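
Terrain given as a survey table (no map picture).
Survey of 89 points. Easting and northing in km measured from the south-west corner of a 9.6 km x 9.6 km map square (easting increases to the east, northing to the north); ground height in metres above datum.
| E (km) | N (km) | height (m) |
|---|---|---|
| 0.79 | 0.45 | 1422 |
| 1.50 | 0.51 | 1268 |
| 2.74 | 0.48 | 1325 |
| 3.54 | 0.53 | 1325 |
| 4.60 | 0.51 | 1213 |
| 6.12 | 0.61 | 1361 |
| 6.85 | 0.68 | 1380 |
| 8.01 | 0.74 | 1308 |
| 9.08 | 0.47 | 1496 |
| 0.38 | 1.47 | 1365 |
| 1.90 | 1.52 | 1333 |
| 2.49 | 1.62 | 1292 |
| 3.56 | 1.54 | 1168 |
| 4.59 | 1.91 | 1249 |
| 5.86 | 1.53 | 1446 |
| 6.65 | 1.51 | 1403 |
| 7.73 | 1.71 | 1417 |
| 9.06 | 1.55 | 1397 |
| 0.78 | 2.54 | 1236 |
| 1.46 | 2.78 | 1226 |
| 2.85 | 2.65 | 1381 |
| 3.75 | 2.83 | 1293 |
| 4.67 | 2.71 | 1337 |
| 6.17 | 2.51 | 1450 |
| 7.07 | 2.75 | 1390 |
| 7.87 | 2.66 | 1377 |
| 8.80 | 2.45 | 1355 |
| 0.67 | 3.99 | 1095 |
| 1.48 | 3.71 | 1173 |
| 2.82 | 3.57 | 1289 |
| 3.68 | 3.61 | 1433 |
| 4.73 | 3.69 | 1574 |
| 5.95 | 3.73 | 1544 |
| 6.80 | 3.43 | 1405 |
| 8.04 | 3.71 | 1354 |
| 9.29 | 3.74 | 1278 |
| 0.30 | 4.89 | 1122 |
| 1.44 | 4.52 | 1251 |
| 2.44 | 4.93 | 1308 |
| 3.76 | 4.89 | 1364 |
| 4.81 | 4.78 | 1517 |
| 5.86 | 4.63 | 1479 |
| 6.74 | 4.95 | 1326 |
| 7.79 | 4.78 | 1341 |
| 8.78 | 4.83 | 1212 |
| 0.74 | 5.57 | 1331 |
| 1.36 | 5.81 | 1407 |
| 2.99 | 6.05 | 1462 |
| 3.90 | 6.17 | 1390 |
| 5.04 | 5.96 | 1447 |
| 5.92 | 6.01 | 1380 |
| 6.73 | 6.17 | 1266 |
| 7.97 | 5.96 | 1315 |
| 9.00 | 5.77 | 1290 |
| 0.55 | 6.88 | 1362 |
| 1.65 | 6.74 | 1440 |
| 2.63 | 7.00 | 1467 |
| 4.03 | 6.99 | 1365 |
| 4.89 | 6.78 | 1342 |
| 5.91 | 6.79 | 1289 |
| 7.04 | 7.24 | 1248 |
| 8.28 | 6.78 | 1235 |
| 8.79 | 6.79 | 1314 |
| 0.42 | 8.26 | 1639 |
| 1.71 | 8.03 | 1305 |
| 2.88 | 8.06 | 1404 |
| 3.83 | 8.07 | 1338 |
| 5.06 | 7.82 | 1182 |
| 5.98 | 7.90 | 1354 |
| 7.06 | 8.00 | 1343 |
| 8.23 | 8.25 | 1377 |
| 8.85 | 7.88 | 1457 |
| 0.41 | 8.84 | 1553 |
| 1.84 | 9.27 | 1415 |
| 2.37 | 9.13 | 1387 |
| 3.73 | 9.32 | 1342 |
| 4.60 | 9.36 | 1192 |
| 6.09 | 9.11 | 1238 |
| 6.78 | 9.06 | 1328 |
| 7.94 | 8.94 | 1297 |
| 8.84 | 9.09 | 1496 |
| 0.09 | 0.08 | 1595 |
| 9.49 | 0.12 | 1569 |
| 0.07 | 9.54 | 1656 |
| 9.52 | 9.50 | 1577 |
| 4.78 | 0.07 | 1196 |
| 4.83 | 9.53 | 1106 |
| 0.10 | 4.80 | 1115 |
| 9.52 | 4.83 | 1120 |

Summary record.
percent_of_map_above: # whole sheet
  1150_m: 96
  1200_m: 92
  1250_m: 85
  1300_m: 72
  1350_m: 48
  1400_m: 31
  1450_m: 16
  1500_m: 8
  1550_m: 4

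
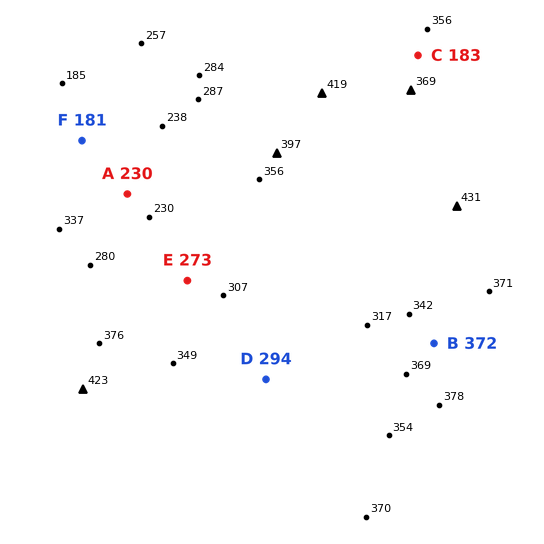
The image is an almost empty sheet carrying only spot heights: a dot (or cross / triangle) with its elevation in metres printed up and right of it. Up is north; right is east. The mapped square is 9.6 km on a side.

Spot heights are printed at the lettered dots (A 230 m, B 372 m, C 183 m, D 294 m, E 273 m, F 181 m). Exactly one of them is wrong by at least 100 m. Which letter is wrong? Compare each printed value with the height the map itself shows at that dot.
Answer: C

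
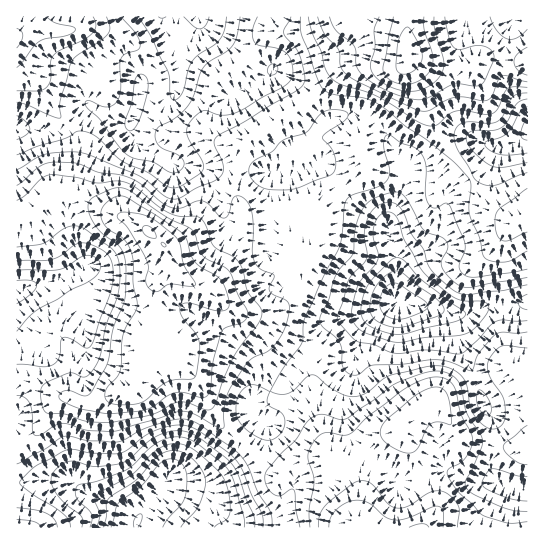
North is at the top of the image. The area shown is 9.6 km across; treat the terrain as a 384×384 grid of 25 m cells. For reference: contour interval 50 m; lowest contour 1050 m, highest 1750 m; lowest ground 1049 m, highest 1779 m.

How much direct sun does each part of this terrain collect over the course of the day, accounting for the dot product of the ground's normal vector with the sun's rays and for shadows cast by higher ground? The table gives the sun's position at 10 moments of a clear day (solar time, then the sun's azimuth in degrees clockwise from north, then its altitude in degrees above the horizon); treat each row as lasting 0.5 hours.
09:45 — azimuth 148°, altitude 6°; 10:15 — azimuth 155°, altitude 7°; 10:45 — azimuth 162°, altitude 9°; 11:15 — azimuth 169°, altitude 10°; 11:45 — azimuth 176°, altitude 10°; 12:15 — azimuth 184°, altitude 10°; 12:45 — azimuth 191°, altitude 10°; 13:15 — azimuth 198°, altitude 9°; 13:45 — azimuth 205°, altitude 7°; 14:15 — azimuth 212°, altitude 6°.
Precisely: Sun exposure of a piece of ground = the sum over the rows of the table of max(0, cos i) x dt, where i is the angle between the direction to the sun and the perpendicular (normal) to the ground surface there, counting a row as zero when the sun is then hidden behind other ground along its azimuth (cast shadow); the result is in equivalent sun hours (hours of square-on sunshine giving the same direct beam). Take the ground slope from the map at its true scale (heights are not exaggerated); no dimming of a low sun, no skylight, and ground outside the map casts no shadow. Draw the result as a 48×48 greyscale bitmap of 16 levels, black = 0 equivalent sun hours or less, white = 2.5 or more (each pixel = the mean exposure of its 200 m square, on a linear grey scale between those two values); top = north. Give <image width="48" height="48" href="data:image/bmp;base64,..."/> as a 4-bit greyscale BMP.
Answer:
<image width="48" height="48" href="data:image/bmp;base64,Qk32BAAAAAAAAHYAAAAoAAAAMAAAADAAAAABAAQAAAAAAIAEAAATCwAAEwsAABAAAAAAAAAAAAAAABEREQAiIiIAMzMzAERERABVVVUAZmZmAHd3dwCIiIgAmZmZAKqqqgC7u7sAzMzMAN3d3QDu7u4A////ABEiM1d2VDIiIzNEVFVVQ0RCEAAUVTIRAAAAABJGZUIRIiNXh2VUIRIRAAACRDIAAAAAARNpl1MiMzRomXVDIQABEAAAEQAAABESI2isunQ0REVnh2ZDMhARIhEQAQAAAVRERHm8y5ZURWeIZVZURDMjMzQyJEM0aJh3d4msy6l2Z5qoYzVmVVQzRWVUVnZompqqqqqrvMy6q8zJUiNFVEREZ3ZVd3dodmiZqqqqq97tzN21IREjMyNFZ3ZVZ3ZVRDaImru7rN7+7tpREREiERI1VmVWZUMhIzR5q8zMzv///aUiM0MyEAEjNEVmUhABI1V6zLvN7//u3IQ0VmQyEAABEjRWUhATQ3ZomGebzMu8y4ZUVVQyIREAASNEQyE1RHZDMhNFZ4m8uXd2VEMzMiEAAAEzMzRWVVQgABIiNFeZhleIdlQzMhEAAAAAASRmZTIAAREjREVnZVZ4dmVDMhERAAAAABRVVCIRIhIkRFVVVVZ3d2ZURDIhAAAAABI0MyM0MiI0VVVVVVZnd3ZlRDIQAAAAAAESETNFMiM0RERERFZnZmZUMiEAAAAAAAAAADNDISMzM0RDI0aIdmZTIRAAAAAAAAAAACIiIjIiI0RDNXmHdlVlQyEAAAAAAAAAABEiNEMiJFVVeahTM0RndlMQAAAAEjIhABESNEMiRndomXQhESNWZlRBAAABWZhmZVMzMzMzVmZ4dDIjNERWZlVUEBJq3N3LvLqGUyM0REVlMQEzM1VWd3eHZFnLqZvN3czKhkRWVFZkEAASIjRVeIiYiJmHVWeaqqqpmIiYZndkIAATM0REV3dlV4dTIjV4h3h3eazLiHUzMhEkRERDRWUzNYh2VVVniGZmeJvLl2IAIyI0REMzRFVURXiIdmZWeGZmZ4mIYhAAAiI0RDREREZmZ3d3ZmZUVkVmZmUzIAAAASM0REREREaJqod3ZVVDMxJFVUIQAAAAACMzMzMzNEaLy4ZmVUMiIwEjMyAAAAAAACIiIhEiNFaLunVVZUMRIgEREQAAAAAAABEiIRIiI1Z4h2VFZlMRAAAAAAAAAAAAASNERVZUM1ZlRVVFZkIQAAAAAAAAAAAAFERWd3ZmVVVTNFVmZSAAAAAAAAAAAAASRURWd1RVZlVERWeHYxEQABAAAAAAAAEjRDM0Z3ZVVENEVomXVEZ2ITMyIhAAAAESIhERNXh1QyI0aJqXaL3clWZlMREQAAEAERAAAkZ3ZUM0eaqYiby6mJh1MiMzEREQEiEAAAJGeIh5vcupmaqYm6mGREVmQhMhEkMhAAATebzf/+y6qql3rod2VVVUVDMyIkVUIAATaazv/+y6mahoz2VFVVREVlQzIjVlQhJGeImpiJmYd3d4rHVVVlVEaGQzIRE1VVVmZVVUNGdlQzVnZYdniYZWd1MzIAAkaJl3ZVVDNEQzIREzIXeJq7mHZCIzIREkaJh3eJdkQzIiMhEREDVlVohlMiIzIiM0RVVWeIdUMyMzMzIiIiMyACMyESMzIzRDMyJGZlRDM0REMzMzNA=="/>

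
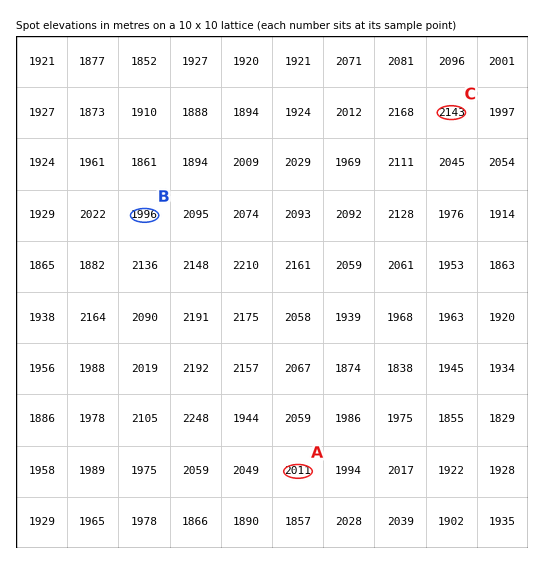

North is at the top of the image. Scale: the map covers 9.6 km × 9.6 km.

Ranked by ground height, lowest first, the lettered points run B A C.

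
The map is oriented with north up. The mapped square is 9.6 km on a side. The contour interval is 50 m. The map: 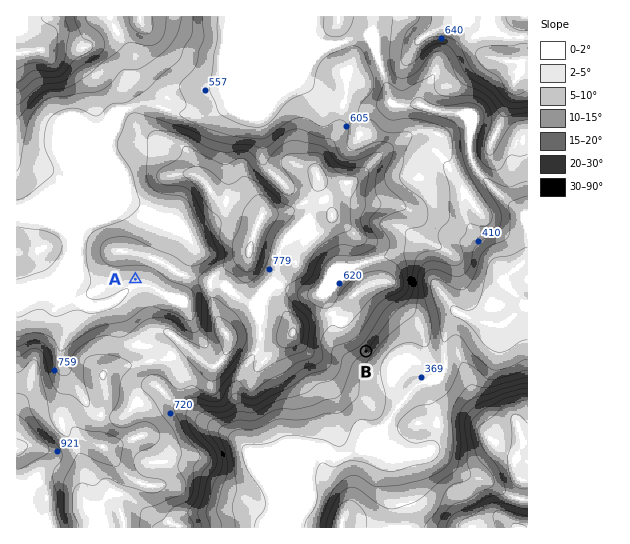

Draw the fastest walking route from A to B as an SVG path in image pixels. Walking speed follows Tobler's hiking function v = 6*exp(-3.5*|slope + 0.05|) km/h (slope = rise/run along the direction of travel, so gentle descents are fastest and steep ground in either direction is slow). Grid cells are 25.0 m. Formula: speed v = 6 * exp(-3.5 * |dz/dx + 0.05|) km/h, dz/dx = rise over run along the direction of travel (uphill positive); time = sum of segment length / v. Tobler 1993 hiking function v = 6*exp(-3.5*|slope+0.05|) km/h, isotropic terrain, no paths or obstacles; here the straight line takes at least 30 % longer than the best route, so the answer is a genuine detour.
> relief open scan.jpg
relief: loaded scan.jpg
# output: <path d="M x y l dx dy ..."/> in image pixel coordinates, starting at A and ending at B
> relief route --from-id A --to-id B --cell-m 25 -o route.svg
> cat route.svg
<path d="M135 279l56 0 16 8 4 0 16 8 24 0 6-2 25 0 5 2 8 8 22 11 5 5 4 8 16 16 16 8 8 0"/>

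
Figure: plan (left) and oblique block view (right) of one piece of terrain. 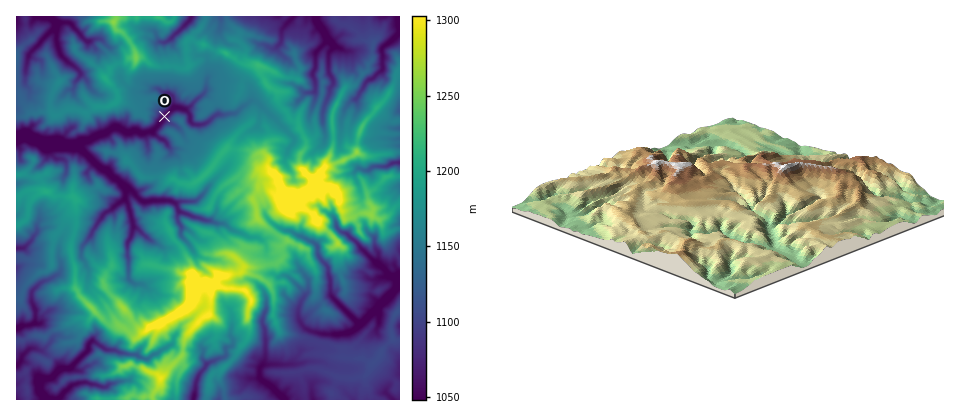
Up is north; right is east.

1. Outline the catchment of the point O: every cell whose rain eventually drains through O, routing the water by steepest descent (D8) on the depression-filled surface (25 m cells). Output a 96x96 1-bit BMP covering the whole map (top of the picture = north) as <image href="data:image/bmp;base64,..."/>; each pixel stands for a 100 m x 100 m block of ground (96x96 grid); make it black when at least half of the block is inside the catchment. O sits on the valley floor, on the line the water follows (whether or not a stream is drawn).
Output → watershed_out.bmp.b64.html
<image width="96" height="96" href="data:image/bmp;base64,Qk2+BAAAAAAAAD4AAAAoAAAAYAAAAGAAAAABAAEAAAAAAIAEAAATCwAAEwsAAAIAAAAAAAAA////AAAAAAAAAAAAAAAAAAAAAAAAAAAAAAAAAAAAAAAAAAAAAAAAAAAAAAAAAAAAAAAAAAAAAAAAAAAAAAAAAAAAAAAAAAAAAAAAAAAAAAAAAAAAAAAAAAAAAAAAAAAAAAAAAAAAAAAAAAAAAAAAAAAAAAAAAAAAAAAAAAAAAAAAAAAAAAAAAAAAAAAAAAAAAAAAAAAAAAAAAAAAAAAAAAAAAAAAAAAAAAAAAAAAAAAAAAAAAAAAAAAAAAAAAAAAAAAAAAAAAAAAAAAAAAAAAAAAAAAAAAAAAAAAAAAAAAAAAAAAAAAAAAAAAAAAAAAAAAAAAAAAAAAAAAAAAAAAAAAAAAAAAAAAAAAAAAAAAAAAAAAAAAAAAAAAAAAAAAAAAAAAAAAAAAAAAAAAAAAAAAAAAAAAAAAAAAAAAAAAAAAAAAAAAAAAAAAAAAAAAAAAAAAAAAAAAAAAAAAAAAAAAAAAAAAAAAAAAAAAAAAAAAAAAAAAAAAAAAAAAAAAAAAAAAAAAAAAAAAAAAAAAAAAAAAAAAAAAAAAAAAAAAAAAAAAAAAAAAAAAAAAAAAAAAAAAAAAAAAAAAAAAAAAAAAAAAAAAAAAAAAAAAAAAAAAAAAAAAAAAAAAAAAAAAAAAAAAAAAAAAAAAAAAAAAAAAAAAAAAAAAAAAAAAAAAAAAAAAAAAAAAAAAAAAAAAAAAAAAAAAAAAAAAAAAAAAAAAAAAAAAAAAAAAAAAAAAAAAAAAAAAAAAAAAAAAAAAAAAAAAAAAAAAAAAAAAAAAAAAAAAAAAAAAAAAAAAAAAAAAAAAAAAAAAAAAAAAAAAAAAAAAAAAAAAAAAYAAAAAAAAAAAAAAB/AAAAAAAAAAAAAAD/gAAAAAAAAAAAAAD/gAAAAAAAAAAAAAD/AAAAAAAAAAAAAAH+AAAAAAAAAAAAAAf8AAAAAAAAAAAAAAf4AAAAAAAAAAAAAAf4AAAAAAAAAAAAAAf4AAAAAAAAAAAAAG/4AAAAAAAAAAAAw//8AAAAAAAAAAAB///8AAAAAAAAAAAf///+AAAAAAAAAAA////8AAAAAAAAAAA////8AAAAAAAAAAB////4AAAAAAAAAAD////4AAAAAAAAAAH////wAAAAAAAAAA/////AAAAAAAAAAB/////AAAAAAAAAAD////+AAAAAAAAAGH////8AAAAAAAAAf/////8AAAAAAAAA//////4AAAAAAAAB//////4AAAAAAAAB//////4AAAAAAAAD//////gAAAAAAAAH//////AAAAAAAAAP//////AAAAAAAAAH/////+AAAAAAAAAH/////+AAAAAAAAAD/4h//+AAAAAAAAAAfgB//AAAAAAAAAAAHAB/+AAAAAAAAAAAAAD/4AAAAAAAAAAAAAB/AAAAAAAAAAAAAAB8AAAAAAAAAAAAAABgAAAAAAAAAAAAAAAAAAAAAAAAAAAAAAAAAAAAAAAAAAAAAAAAAAAAAAAAAAAAAAAAAAAAAAAAAAAAAAAAAAAAAAAAAAAAAAAAAAAAAAAA="/>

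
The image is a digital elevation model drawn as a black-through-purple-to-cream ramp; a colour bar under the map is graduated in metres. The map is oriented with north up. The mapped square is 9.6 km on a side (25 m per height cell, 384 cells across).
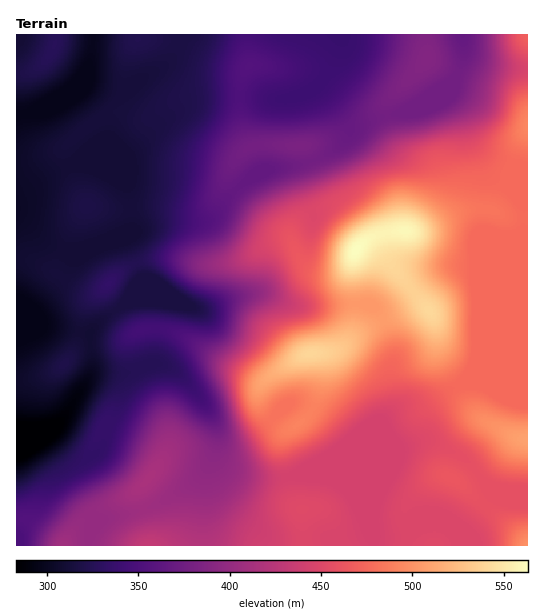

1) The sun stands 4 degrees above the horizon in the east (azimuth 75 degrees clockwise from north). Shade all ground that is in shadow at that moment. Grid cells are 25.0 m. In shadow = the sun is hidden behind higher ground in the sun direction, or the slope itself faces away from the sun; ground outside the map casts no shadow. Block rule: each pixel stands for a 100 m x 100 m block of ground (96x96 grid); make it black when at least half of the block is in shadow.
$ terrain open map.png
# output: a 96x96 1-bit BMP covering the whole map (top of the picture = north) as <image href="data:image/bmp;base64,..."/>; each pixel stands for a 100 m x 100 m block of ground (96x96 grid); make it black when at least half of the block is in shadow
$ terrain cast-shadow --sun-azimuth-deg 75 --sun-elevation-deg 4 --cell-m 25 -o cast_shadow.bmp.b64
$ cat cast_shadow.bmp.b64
<image width="96" height="96" href="data:image/bmp;base64,Qk2+BAAAAAAAAD4AAAAoAAAAYAAAAGAAAAABAAEAAAAAAIAEAAATCwAAEwsAAAIAAAAAAAAA////AAAAAAB+AAAAAAAAAAAAADw+AAAAAAAAAAAAABgeAAAAAAAAAAAAAAAAAAAAAAAAAAAAAAAAAAAAAAAAAAAAAAAAAAAAAAAAAAAAAAAAAAAAAAAAAAAAAAAAAAAAAAAAAAAAAAAAAAAAAAAAAAAAAAAAAAAAAAAAAAAAAAAAAAAAAAAAAAAAAAAAAAAAAAAAAAAAAAAAAAAAAAAAAAAAAAAAAAAAABwAAAAAAAAAAPwAAP4AAAAAAAAAAP4AA/8AAAAAAAAAAP4AD/8AAAAAAIAAAP8AD/8AAAAAAcAAAH8AH/8AAAAAAcAAAD8AH/8AAAAAAAAA8D8AP/4AAAAAAAAA+B8A//wAAAAAAAAA/A+B//wAAAAAAAAAfAeD//gAAAAAAAAAPAOH//gAAAAAAAAAHgAf//gAAAAAAAAADgA///AAAAAAAAAABgB///AAAAAAAAAAAgA///AAAAAAAAAAAAA///AAAAAAAAAAAAA///gAAAAAAAAAAAAf//gAAAAAAAAAAAAf//gAAAAAAAAAAAAP//gAAAAAAAAAAAAH//wAAAAAAAAAAAAH///AAAAAAAAAAAADx//gAAAwAAAAAAAAD//gAABwAAAAAAAAH//AAAB4AAAAAAAAH/gAAAB4AAAAAAAAP/gAAABwAAAAAAAAP/gAAAAwAAAAAAAAP/AAAAAAAAAAAAAB//AB4AAAAAAAAAAH/+AP8AAAAAAAAAAH////8AAAAAAAAAAH////8AAAAAAAAAAf////8AAAAAAAAAB/////+AAAAAAAAAD/8///+AAAAAAAAAH/4H///AAAAAAAAAD/wA///AAAAAAAAAB/gAP//AAAAAAAAAA/AAD//AAAAAAAAAAAAAA//AAAAAAAAAAAAMAP/AAAAAAAAAAAB+AH/gAAAAAAAAAAD/AD/gAAAAAAAAAAD/gB/gAAAAAAAAAAD/gAfgAAAAAAAAAAB/gAHgAAAAAAAAAAA/gAAAAAAAAAAAAAAPgAAAAAAAAAAAAAADAAAAAAAAAAAAAAAAAAAAAAAAAAAAAAAAAAAAAAAAAAAAAAAAAAAAAAAAAAAAAAAAAAAAAAAAAAAAAAAAAAAAAAAAAAAAAAAAAAAAAAAAAAAAAAAAAAAAAAAAAAAAAAAAAAAAAAAAAAAAAAAAAAAAAAAAAAAAAAAAAAAAAAAAAAAAAAAAAAAAAAAAAAAAAAAAAAAAAAAAAAAAAAAAAAAAAAAAAAAAAAAAAAAAAAAAAAAAAAAAAAAAAAAGAAAAAAAAAAAAAAAfgAAAAAAAAAAAAAB/wAAAAAAAAAAAAAB/wAAAAAAAAAAAAAD/wAAAAAAAAAAAAAD/wAAAAAAAAAAAAAB/gAAAAAAAAAAAAAA/gAAAAAAAAAAAAAAfAAAAAAAAAAAAAAAfAAAAAAAAAAAAAAA/AAAAAAAAAAAAAAD/gAAAAAAAAAAAAAH/gAAAAAAAAAAAAAP/wAAAAAAAAAAAAAP/wAAAAAAAAAAAAAH/wAAAAAAAAAAAAAD/wAAAAAAAAAAAAAA/w="/>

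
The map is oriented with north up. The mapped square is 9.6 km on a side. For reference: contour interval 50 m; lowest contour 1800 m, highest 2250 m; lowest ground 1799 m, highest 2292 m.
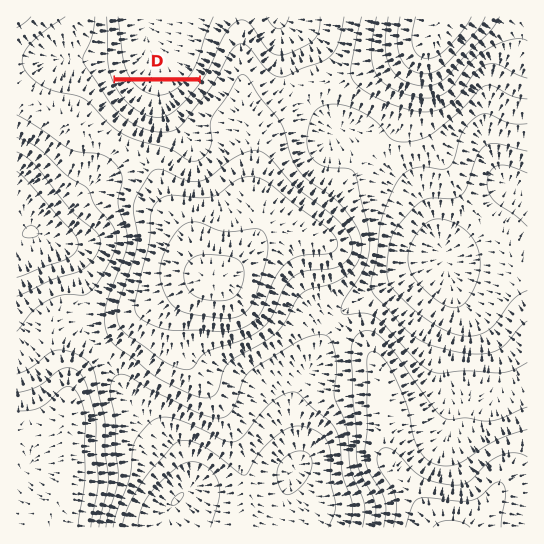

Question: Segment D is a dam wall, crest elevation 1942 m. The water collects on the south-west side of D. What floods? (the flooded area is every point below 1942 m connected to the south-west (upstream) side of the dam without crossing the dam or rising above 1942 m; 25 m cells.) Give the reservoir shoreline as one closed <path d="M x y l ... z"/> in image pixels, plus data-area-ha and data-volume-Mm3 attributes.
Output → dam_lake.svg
<path d="M198 81l-81 0-1 2 5 10 14 14 12 6 15 2 15-8 14-14 6-8 1-4z" data-area-ha="65" data-volume-Mm3="18.56"/>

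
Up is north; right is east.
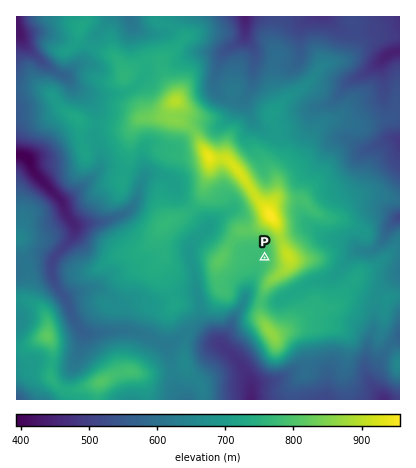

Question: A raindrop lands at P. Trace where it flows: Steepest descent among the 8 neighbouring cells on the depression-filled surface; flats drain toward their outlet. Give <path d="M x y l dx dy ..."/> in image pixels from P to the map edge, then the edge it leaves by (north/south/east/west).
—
<path d="M264 258l-4 0-2 2 0 6-6 14-8 18 0 4-10 16-4 10-8 10 0 8 18 18 10 14 0 4 0 18"/>
exit: south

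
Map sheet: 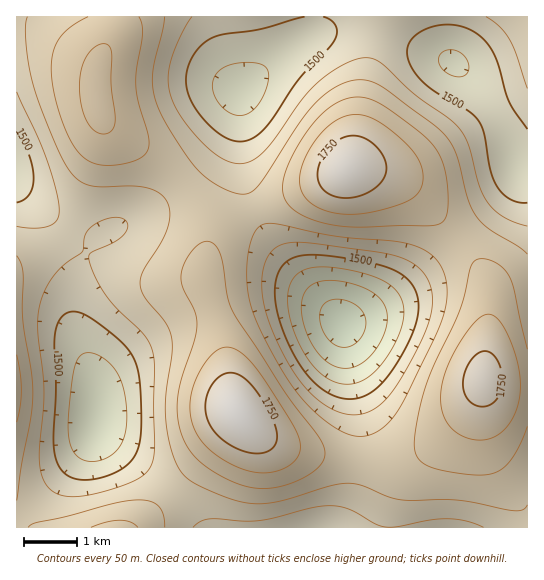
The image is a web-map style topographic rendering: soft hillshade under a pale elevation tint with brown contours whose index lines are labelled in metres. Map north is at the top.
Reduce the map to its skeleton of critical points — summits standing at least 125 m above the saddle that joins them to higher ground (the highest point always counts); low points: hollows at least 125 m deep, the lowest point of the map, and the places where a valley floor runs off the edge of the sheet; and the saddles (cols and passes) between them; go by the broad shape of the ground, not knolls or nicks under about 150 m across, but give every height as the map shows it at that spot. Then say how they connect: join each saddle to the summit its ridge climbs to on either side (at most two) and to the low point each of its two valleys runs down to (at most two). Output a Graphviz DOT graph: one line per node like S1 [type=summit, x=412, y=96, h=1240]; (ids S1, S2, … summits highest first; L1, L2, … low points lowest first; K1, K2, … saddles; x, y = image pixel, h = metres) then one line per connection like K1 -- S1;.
graph terrain {
  S1 [type=summit, x=238, y=413, h=1796];
  S2 [type=summit, x=347, y=169, h=1785];
  S3 [type=summit, x=483, y=379, h=1769];
  L1 [type=low, x=342, y=323, h=1327];
  L2 [type=low, x=97, y=418, h=1403];
  L3 [type=low, x=239, y=90, h=1432];
  K1 [type=saddle, x=458, y=239, h=1638];
  K2 [type=saddle, x=361, y=461, h=1620];
  K3 [type=saddle, x=183, y=186, h=1616];
  K4 [type=saddle, x=254, y=210, h=1609];
  K1 -- S2;
  K1 -- S3;
  K1 -- L1;
  K1 -- L3;
  K2 -- S1;
  K2 -- S3;
  K2 -- L1;
  K2 -- L2;
  K3 -- S1;
  K3 -- L2;
  K3 -- L3;
  K4 -- S1;
  K4 -- S2;
  K4 -- L1;
  K4 -- L3;
}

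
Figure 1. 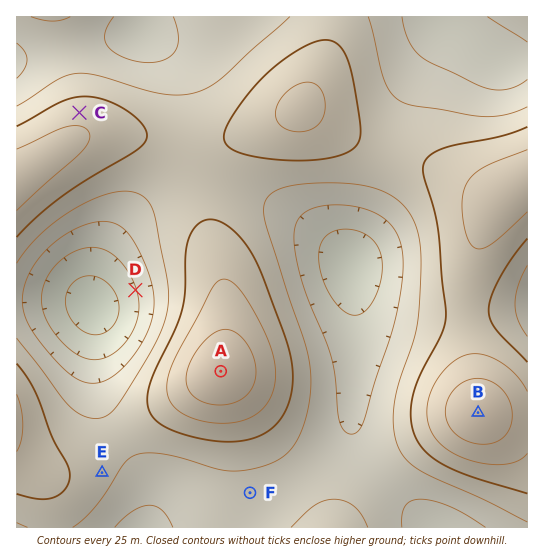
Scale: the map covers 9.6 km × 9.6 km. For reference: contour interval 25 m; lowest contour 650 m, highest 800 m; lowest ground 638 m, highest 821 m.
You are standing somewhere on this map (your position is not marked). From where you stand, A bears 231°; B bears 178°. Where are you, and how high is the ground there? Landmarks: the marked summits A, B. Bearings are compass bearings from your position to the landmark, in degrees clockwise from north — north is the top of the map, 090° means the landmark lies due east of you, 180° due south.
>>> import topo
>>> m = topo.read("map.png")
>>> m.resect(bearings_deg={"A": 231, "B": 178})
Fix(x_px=470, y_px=170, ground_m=770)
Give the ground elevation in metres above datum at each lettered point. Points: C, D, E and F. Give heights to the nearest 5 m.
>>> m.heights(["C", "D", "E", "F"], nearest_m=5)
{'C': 765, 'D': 675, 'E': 735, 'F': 715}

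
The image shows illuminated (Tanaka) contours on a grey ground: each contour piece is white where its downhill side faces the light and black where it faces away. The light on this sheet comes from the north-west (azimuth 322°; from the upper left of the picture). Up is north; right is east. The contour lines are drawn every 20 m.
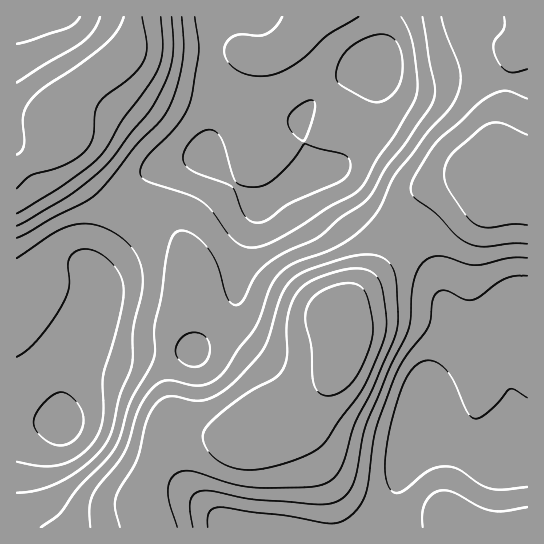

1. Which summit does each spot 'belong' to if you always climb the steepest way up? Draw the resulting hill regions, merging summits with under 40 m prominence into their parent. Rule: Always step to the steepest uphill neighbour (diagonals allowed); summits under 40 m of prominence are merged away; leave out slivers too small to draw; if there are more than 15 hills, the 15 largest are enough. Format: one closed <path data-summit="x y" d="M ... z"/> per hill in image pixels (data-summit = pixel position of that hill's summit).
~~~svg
<path data-summit="345 346" d="M382 16l-169 0-4 21 0 33 7 31 0 17-11 35-7 4-44 12-22 17-7 9-9 23-21 40-2 11 5 14-5-9-7-5-23 0-47 8 1 251 511-1 0-185-13 9-8 14 0 12 6 26 2 24 4 16 4 4-25 9-17 0-16-5-27-16-7-8-4-9-2-23 4-16 19-33 3-16-3-16-15-47-12-21-8-9-22-8-18-10-16-18-13-22-6-6-9-2 11-6 23-30 8-14 5-32-1-22 5-12 3-14z"/><path data-summit="486 162" d="M527 16l-144 0-2 34-6 17 1 22-5 32-8 14-23 30-11 6 9 2 6 6 13 22 16 18 18 10 22 8 8 9 8 13 10 22 12 50-6 22-12 18-6 16 0 31 4 9 12 12 22 12 16 5 17 0 25-9-4-4-4-16-2-24-6-26 0-12 8-14 13-10z"/><path data-summit="59 117" d="M211 16l-195 1 1 259 20-1 26-6 23 0 7 4 4 7 0-3-4-8 2-11 21-40 9-23 7-9 22-17 44-12 7-4 11-35 0-17-7-31z"/>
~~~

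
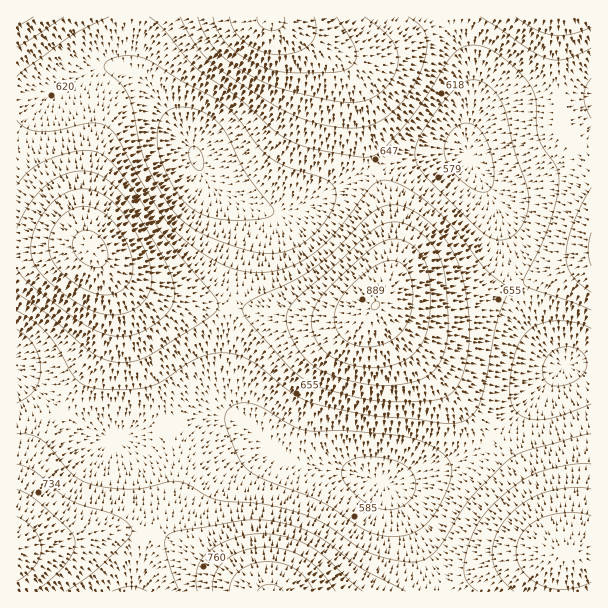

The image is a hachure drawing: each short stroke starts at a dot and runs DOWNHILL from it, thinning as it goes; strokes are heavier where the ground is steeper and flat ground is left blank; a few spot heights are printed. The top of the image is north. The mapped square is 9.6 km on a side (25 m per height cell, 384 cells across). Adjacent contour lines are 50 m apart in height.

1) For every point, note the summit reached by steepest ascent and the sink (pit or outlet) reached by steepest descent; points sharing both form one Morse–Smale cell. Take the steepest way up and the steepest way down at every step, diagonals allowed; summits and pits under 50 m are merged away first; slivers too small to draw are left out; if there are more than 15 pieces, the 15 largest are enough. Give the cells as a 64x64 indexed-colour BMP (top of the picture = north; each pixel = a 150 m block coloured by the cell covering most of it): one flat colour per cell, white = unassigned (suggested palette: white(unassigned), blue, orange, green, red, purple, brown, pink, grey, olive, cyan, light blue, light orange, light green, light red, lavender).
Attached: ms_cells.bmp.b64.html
<image width="64" height="64" href="data:image/bmp;base64,Qk12CAAAAAAAAHYAAAAoAAAAQAAAAEAAAAABAAQAAAAAAAAIAAATCwAAEwsAABAAAAAAAAAA////ALR3HwAOf/8ALKAsACgn1gC9Z5QAS1aMAMJ34wB/f38AIr28AM++FwDox64AeLv/AIrfmACWmP8A1bDFAAAAAAAAAAAAAAAAAAAiIiIiIiIiIiIiKIiIiIiIiIAAAAAAAAAAAAAAAAAAIiIiIiIiIiIiIiIoiIiIiIiIgAAAAAAAAAAAAAAAACIiIiIiIiIiIiIiIoiIiIiIiIiAAAAAAAAAAAAAAAACIiIiIiIiIiIiIiIiiIiIiIiIiIAAAAAAAAAAAAAAAiIiIiIiIiIiIiIiIiiIiIiIiIiI3dC7u7AAAAAAAAAiIiIiIiIiIiIiIiIiKIiIiIiIiIjd3bu7u7uwAAACIiIiIiIiIiIiIiIiIiKIiIiIiIiIjd3du7u7u7u7u7IiIiIiIiIiIiIiIiIiIoiIiIiIiIiN3d27u7u7u7u7siIiIiIiIiIiIiIiIiIoiIiIiIiIiN3d3bu7u7u7u7uyIiIiIiIiIiIiIiIiIiiIiIiIiIiI3d3du7u7u7u7u7IiIiIiIiIiIiIiIiIiiIiIiIiIiI3d3d27u7u7u7u7siIiIiIiIiIiIiIiIiKIiIiIiIiIjd3d3Qu7u7u7u7siIiIiIiIiIiIiIiIiRESIiIiIiIjd3d3dC7u7u7u7uyIiIiIiIiIiIiIiRERERESIiIiIiN3d3d0Lu7u7u7uyIiIiIiIiIiIkRERERERERERIiIiN3d3d3QC7u7u7u7IiIiIiIiIiJERERERERERERERIiN3d3d3dALu7u7u7IiIiIiIiIiJERERERERERERERESN3d3d3d0AC7u7tmZiIiIiIiIiJERERERERERERERERK3d3d3d3QAAu7ZmZmZmIiIiIiJERERERERERERERERKqt3d3d3dAAALZmZmZmZmZmZmZERERERERERERERERKqqrd3d3d0AAMZmZmZmZmZmZmZEREREREREREREREREqqqq3d3d3QAMzGZmZmZmZmZmZkREREREREREREREREqqqqqt3d3dAMzMxmZmZmZmZmZmREREREREREREREREqqqqqqrd3d0MzMzGZmZmZmZmZmREREREREREREREREqqqqqqqq3d3czMzMxmZmZmZmZmZEREREREREREREREqqqqqqqqqt3dzMzMzMZmZmZmZmZkREREREREREREREqqqqqqqqqqoADMzMzMxmZmZmZmZmREREREREREREREqqqqqqqqqqoAAMzMzMzMZmZmZmZmZEREREREREREREqqqqqqqqqqoAAAzMzMzMxmZmZmZmZkREREREREREREqqqqqqqqqqoAAADMzMzMzGZmZmZmZmZERERERERERESqqqqqqqqqqgAAAMzMzMzMZmZmZmZmZkRERER3d3RESqqqqqqqqqqgAAAAzMzMzMxmZmZmZmZmR3d3d3d3d3eqqqqqqqqqqgAAAADMzMzMzGZmZmERERF3d3d3d3d3d3mZmZmZqqqqAAAAAMzMzMzMZmYREREREXd3d3d3d3d3eZmZmZmZmaoAAAAAzMzMzMxmERERERERd3d3d3d3d3d5mZmZmZmZnuAAAADMzMzMzGEREREREREXd3d3d3d3d3eZmZmZmZme7u4AAMzMzMzGERERERERERd3d3d3d3d3d5mZmZmZmZ7u7u7gzMzMzMERERERERERF3d3d3d3d3d3mZmZmZmZnu7u7u4REREREREREREREREXd3d3d3d3d3eZmZmZmZnu7u7u7hERERERERERERERERF3d3d3d3d3d5mZmZmZme7u7u7uEREREREREREREREREXd3d3d3d3d3mZmZmZmZ7u7u7u4RERERERERERERERERd3d3d3d3d3mZmZmZmZnu7u7u7hERERERERERERERERdzMzd3d3d3eZmZmZmZnu7u7u7uEREREREREREREREREzMzMzd3d3d5mZmZmZme7u7u7u4RERERERERERERERMzMzMzMzd3d3mZmZmZme7u7u7u7hERERERERERERERMzMzMzMzM3d3mZmZmZmZ7u7u7u7uERERERERERERERMzMzMzMzMzMzeZmZmZmZVVVV7u7u4RERERERERERERMzMzMzMzMzMzM1WZmZmZlVVVVV7u7hEREREREREREREzMzMzMzMzMzMzVVVVmZlVVVVVVV7gERERERERERERETMzMzMzMzMzMzVVVVVVVVVVVVVVVQARERERERERERETMzMzMzMzMzMzNVVVVVVVVVVVVVVVABERERERERERETMzMzMzMzMzMzM1VVVVVVX1VVVVVVAAERERERERERERMzMzMzMzMzMzMzVVVVVVVf9VVVVVUAARERERERERERMzMzMzMzMzMzMzVVVVVVVV//9VVVUAABERERERERERMzMzMzMzMzMzMzNVVVVVVVVf////9QAAAAARERERERMzMzMzMzMzMzMzM1VVVVVVVV//////AAAAAAARERERMzMzMzMzMzMzMzMzVVVVVVVVX/////8AAAAAAAARERMzMzMzMzMzMzMzMzVVVVVVVVVf/////wAAAAAAAAAAAzMzMzMzMzMzMzMzNVVVVVVVVf//////AAAAAAAAAAADMzMzMzMzMzMzMzNVVVVVVVVV//////8AAAAAAAAAAAMzMzMzMzMzMzMzVVVVVVVVVVX//////wAAAAAAAAAAAzMzMzMzMzMzMzVVVVVVVVVVX///////AAAAAAAAAAADMzMzMzMzMzM1VVVVVVVVVVX///////8AAAAAAAAAAAMzMzMzMzMzNVVVVVVVVVVVVf///////wAA"/>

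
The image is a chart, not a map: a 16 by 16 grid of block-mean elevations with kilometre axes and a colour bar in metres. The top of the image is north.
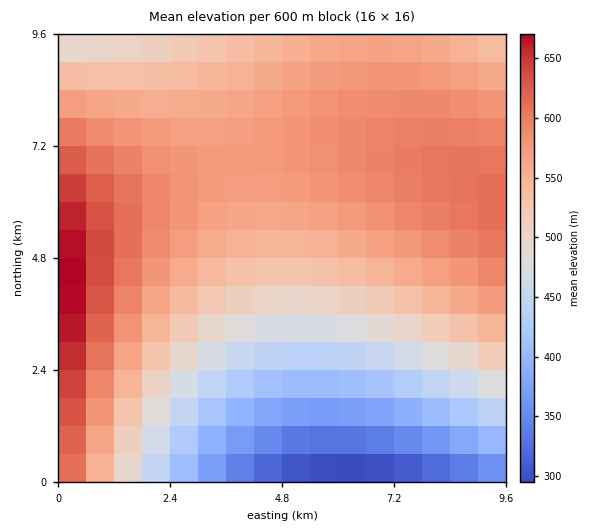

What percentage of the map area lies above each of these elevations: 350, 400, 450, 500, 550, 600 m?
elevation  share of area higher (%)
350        95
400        88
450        81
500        72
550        55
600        14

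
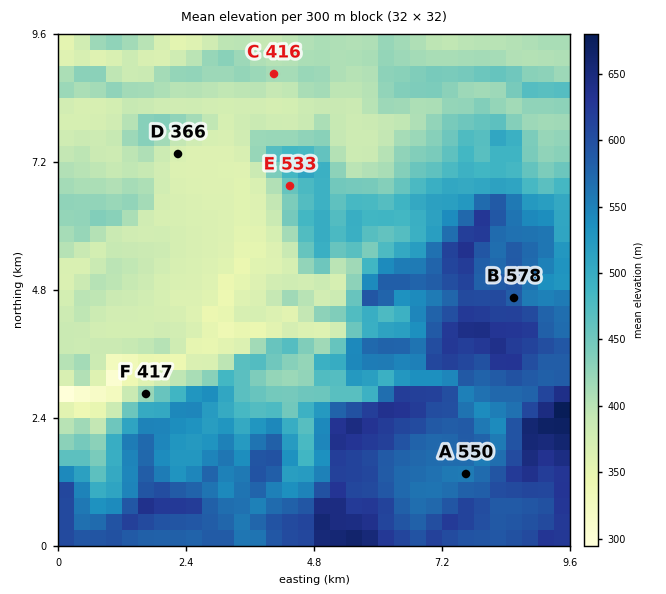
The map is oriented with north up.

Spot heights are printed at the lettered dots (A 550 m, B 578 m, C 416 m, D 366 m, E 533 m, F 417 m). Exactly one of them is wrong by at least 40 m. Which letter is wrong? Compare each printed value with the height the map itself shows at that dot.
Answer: E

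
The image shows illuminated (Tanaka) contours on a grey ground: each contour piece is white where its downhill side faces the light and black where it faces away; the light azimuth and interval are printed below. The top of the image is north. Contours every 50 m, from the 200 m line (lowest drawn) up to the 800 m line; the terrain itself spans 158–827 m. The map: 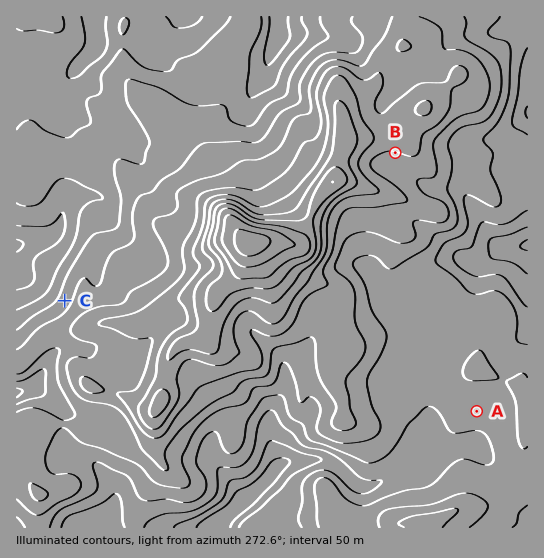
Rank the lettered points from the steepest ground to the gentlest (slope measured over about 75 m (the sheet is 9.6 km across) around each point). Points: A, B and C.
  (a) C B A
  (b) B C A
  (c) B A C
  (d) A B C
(a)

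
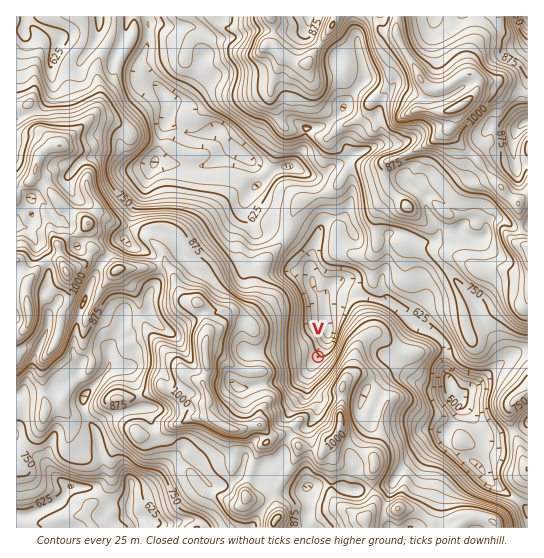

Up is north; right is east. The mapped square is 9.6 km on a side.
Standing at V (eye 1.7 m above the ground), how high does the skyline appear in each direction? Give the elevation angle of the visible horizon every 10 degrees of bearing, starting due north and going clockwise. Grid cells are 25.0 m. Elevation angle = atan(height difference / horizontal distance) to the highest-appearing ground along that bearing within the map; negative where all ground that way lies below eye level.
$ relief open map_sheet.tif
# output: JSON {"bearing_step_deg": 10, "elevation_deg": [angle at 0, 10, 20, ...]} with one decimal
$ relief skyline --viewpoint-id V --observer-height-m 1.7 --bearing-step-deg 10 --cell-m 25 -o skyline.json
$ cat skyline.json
{"bearing_step_deg": 10, "elevation_deg": [3.4, 3.3, 5.3, 5.4, 4.1, 6.6, 11.1, 14.9, 17.8, 20.2, 22.2, 23.8, 24.8, 25.1, 24.3, 22.3, 19.4, 16.9, 14.6, 12.7, 12.4, 12.1, 14.4, 15.5, 14.1, 16.5, 16.2, 14.3, 13.8, 14.0, 13.2, 11.0, 9.0, 6.6, 2.5, 3.3]}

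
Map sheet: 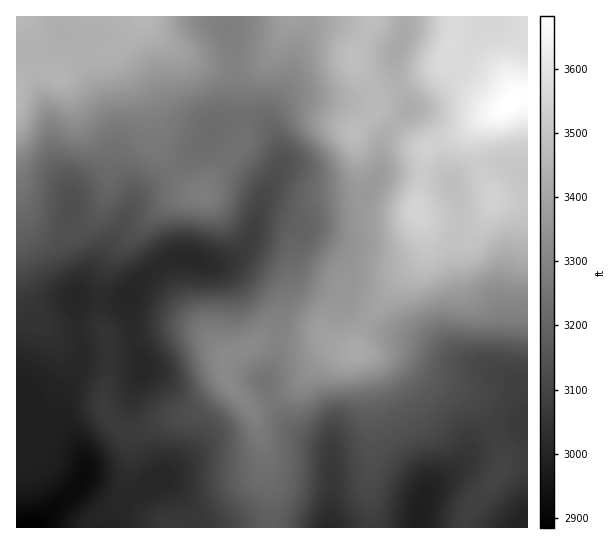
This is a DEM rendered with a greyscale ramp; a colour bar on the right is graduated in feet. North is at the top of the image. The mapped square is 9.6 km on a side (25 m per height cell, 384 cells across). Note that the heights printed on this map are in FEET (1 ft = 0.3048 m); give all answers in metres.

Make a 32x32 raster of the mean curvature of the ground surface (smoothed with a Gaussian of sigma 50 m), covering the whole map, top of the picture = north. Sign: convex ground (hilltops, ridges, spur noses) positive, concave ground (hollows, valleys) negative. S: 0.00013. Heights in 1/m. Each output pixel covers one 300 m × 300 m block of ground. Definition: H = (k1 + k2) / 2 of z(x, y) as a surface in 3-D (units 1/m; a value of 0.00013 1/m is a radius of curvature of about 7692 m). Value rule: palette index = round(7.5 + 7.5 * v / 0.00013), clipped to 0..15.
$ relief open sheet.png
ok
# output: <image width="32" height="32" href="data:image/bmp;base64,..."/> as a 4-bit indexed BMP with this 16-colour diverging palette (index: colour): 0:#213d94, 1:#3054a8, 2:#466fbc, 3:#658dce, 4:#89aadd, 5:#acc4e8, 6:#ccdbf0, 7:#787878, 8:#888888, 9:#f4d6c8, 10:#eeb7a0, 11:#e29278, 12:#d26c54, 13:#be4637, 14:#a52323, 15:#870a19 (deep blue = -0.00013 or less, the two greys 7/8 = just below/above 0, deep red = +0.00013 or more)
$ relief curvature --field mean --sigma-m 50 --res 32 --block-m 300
<image width="32" height="32" href="data:image/bmp;base64,Qk12AgAAAAAAAHYAAAAoAAAAIAAAACAAAAABAAQAAAAAAAACAAATCwAAEwsAABAAAAAAAAAAlD0hAKhUMAC8b0YAzo1lAN2qiQDoxKwA8NvMAHh4eACIiIgAyNb0AKC37gB4kuIAVGzSADdGvgAjI6UAGQqHAEN96XnNp2V7yBBJyDOOpkSXI5uGeGV4ibtibMgyW9tyq4IYt0RXm8u8gXzJQje8tZq2BLhDRomqq3BbuVI0WsiIpwXJZDRoq6tgW6l2h0i3eJUq2oh1RL14UFqYmqdIlXiEjqiryBLcRnA5h4mGaHV3hL5lnJQ7+VqQFnZoh5h2d3SeY2Y2/6J+xnVVV4mYh2aGXIMwG/wwS7zsqWZ3ZmZnhzqTIF7bplia7/6nUzIkeZdMk0e/y9tWuq2YhiIzR5qmfYNr77ecV+lpZFQ2q715hHlUat/HbIXKWLl3atuZdkJnRFmodUqje2WaqleEVpZSSlJHYgE4tG2Fiq2Xc1molim0I0ECNrVepomcuddaqax1zUAARSTHKJZGm4jpSalpt13EFLkSyBOoSNuFmmipVIw17s37EakzuUv9lWyouUNtcH3v+yFqhrko/WNut8cyXJNpnMpSSHaoALsyjIW0NGl3mGealSISqxCbQ3dW0jiXaalletgAFf8k/4dyFPE7pVeZdWi4Jc//Q86quXLxK4RGd2VWdEndy6YSWN/58VyFaHdlRnVHZme5AEer68Xtd5l3iHeIZUaZlziodsuZ2Zu4Z7uXm4RZ24Nv11fYZ3eaqHrcdXykWuxwLehXhHdmd4mrp1RZtkirkgXaZlaYZ4dpyCJFRrlFWNcCumZo"/>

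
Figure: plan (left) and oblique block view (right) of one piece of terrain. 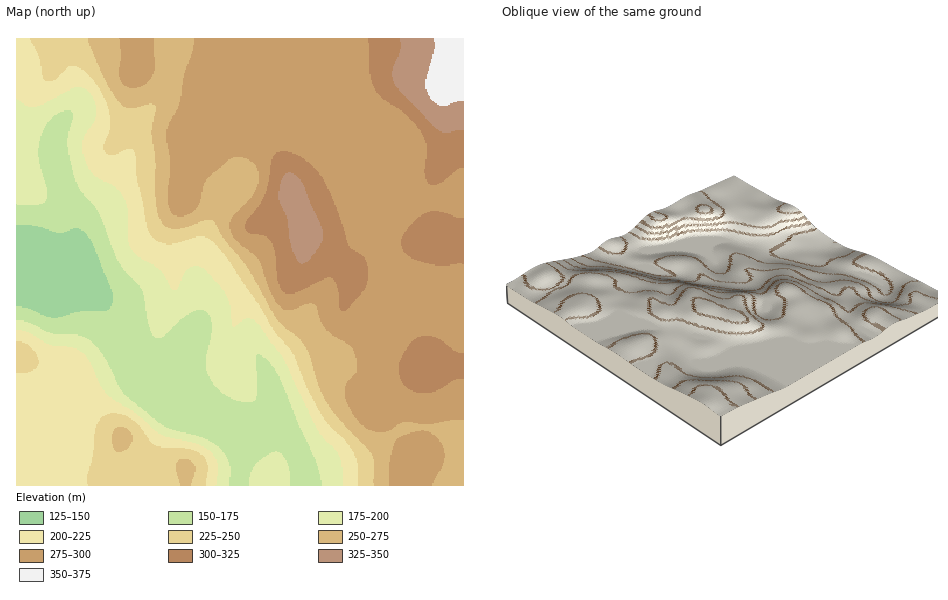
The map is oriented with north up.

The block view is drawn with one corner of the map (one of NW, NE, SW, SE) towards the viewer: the NE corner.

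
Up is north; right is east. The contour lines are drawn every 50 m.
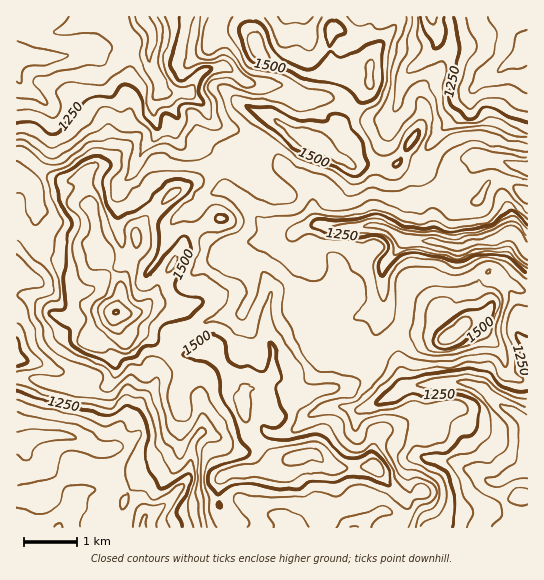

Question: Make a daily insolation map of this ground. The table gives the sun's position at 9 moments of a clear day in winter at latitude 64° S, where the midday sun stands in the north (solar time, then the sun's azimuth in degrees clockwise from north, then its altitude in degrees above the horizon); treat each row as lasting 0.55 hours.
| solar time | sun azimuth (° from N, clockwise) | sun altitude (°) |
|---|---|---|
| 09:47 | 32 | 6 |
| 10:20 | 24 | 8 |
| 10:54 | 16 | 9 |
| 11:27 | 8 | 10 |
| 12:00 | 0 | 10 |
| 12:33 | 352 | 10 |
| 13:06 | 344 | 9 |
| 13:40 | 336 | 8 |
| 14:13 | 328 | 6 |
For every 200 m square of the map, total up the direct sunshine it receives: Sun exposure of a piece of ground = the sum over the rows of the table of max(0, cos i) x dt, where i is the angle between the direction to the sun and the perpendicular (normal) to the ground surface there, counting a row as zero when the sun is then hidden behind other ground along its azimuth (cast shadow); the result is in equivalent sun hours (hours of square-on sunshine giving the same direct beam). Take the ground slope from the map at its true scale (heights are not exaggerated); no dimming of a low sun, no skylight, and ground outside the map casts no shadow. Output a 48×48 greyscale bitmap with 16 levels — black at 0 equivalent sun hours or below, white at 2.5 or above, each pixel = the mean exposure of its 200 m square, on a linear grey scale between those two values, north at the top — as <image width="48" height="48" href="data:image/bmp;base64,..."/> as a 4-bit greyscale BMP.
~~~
<image width="48" height="48" href="data:image/bmp;base64,Qk32BAAAAAAAAHYAAAAoAAAAMAAAADAAAAABAAQAAAAAAIAEAAATCwAAEwsAABAAAAAAAAAAAAAAABEREQAiIiIAMzMzAERERABVVVUAZmZmAHd3dwCIiIgAmZmZAKqqqgC7u7sAzMzMAN3d3QDu7u4A////ACIhNlQzMSUyMyE0MQABIxADVCEAIzIjMgABFWVEIAFkNCNSAAAAAAAAARABNEREMiMzI1VVMAAXVEIAAAAAAAAAADEBRXd2MlZUITRVQREBcxAAAAAAAAAAA5ZmZmiZh2ZUMhEjMiIAJUEAAAAAAAAAGL78d3UjelZUMiMzMzIgFr2oZCEAATMier3clSABFFMzMhERIiEQFJzLh2UxOc3e2FUQAAAhIzMhAAAAASERFoZCSc7su7zcchAAAAESMwAAAAAAABEBFVMiaIv+2omGMjERIREjQgAAAAAAAAERABEiQgJ8t1Z6hkNDISMyEgAAAAAAAAESIRIiMkQiaHSO+3VlISMgAAAAAAAAAAETQSElM2UQAAATeqdnZEMAAAAAAAAAAAJEMiNmRVNEIREAAlYxEQAAAAEkQxAAAAJUI0RWd0V4mYYxAAAAAAAAAaqmIQAAABEkMiSJhkVXq6l0EAAAAAAAOXQgAAAAAAARESV2ZVaId2ZlQQAAAAABViAAAAAAAAA1UzVmZVeWVVVVQgAAAAACVCIhIzIAEBNWiHd5dXhlVVVVVDIzEAAWchMyJYIAEiMySKmJZ4dVVVVVZmVrwwAlQRIRMzIQAAEBEld2ZmZlREVWdVVWvYMSIzRpY0aZmUIzMQElZUVURERFdUVUW9tiESa7Q3vanKZ3ZVQjZTRVRERFZUWJh5q3EHZkRTR4aKZFd4l1V2ZVVVVWZVaLuojINzISVBA6hGYTaZmXSKdlVUVWZmd4q6YzjCACUyEWcidBJodTWHZVVEVUS5mr39u7zhAlQ0VWURWTIyE2h2ZURVVBBb3KUmz9phVlVkWHQzWYUgAkVWd2eaqXYAAAAAABACdlZ3V3RVVZcQABNDElUyETEAAAAAAAAFZVQ0R4qVIVdRETMgAAAAAAAAAAAAAAAGZTEBWJvGEBR5qmIAAAAAAAAAEREQAAAFUyNXh4iJYQFbySAAAAAAAAABIiNEIxAJVCR4lmdnlzEVYgAjMgAAAAAAASRnYgFkIlUzQyeXnMhCESRVMQAAAAAAADVnhTrgBu/HMROYisuFM0VDEAAAARERMjVVeXMgW93v2mNqmbqGRFQhAAAEd3mDNjERAAAL27zd25U8y5VFVVQQAAFXVoqkFGEAAAFPuZmsysxm24Z4hkIAA1iGeHZ5MopSJZ37qIeKqZm6doiZYxABfMt2d0RqtEv//szKqpd3eIeKeVZ0IAE5zMl4URNXp2itu8y6ulVmiodmuZ1jIVvtlmeYQAFFV2ipvKmagiV4q3d0ZkIgOblkIQABEQE1eXVXq5d2NXeJqYiGIABImEEAAAAAEzNGlzIjeqh1iqqYiJiYIRADUgAAA1MjNEQ0iWMzNYmIqqqYh3d1NEEAAAACeZiIdlQxOJUyECaCERJGZWZUd2QQABF7l3dnmXQyJIYyIiJBEREBIjRUd2ZSETaId3QzWKYjVnZVVEQzNEMhEiWlNFZlQ3qHiGUzZ4pCSHVWdlMWZmZURVZzE1Z3d5qXeIiJmHl0WGVVVlMw=="/>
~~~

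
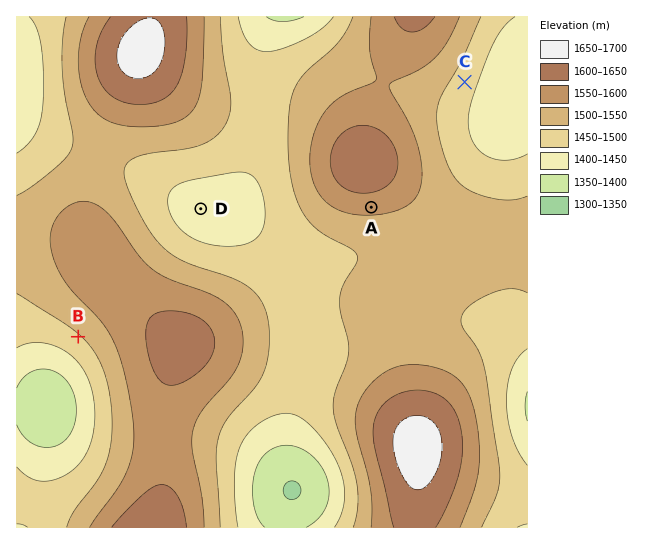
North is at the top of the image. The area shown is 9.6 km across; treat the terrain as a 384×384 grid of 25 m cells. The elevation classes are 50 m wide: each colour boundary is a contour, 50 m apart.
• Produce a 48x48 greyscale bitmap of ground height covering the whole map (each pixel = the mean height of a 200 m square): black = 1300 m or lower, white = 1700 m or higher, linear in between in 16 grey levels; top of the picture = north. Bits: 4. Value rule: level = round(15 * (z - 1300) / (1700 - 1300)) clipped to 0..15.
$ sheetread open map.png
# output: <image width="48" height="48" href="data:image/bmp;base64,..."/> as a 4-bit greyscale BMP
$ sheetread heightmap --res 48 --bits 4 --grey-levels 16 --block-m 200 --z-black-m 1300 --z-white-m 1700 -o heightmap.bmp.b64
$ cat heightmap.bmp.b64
<image width="48" height="48" href="data:image/bmp;base64,Qk32BAAAAAAAAHYAAAAoAAAAMAAAADAAAAABAAQAAAAAAIAEAAATCwAAEwsAABAAAAAAAAAAAAAAABEREQAiIiIAMzMzAERERABVVVUAZmZmAHd3dwCIiIgAmZmZAKqqqgC7u7sAzMzMAN3d3QDu7u4A////AGZneJq7zd3MuodlQzM0RWeKu8zLuph2ZmZneImrvMzLuYdlQzIjRGeKvMzMuph3ZmZmd4iau8zLqYdlQyIiNFeKvM3cupmHdmZmZ3iZq7u7qYdkMyIiNFeKvN3cy6mHdmZmZneJqru7qYdkQyIiNFeKvN3dy6mHdmVVVmeJmru6qYdlQzIjRWeazd7ty6mHdlVEVWd4mquqmYdlQzMzRWibze7t3KmHZkRERVZ4mqqqmYdlVEREVnirze7t3LmHZUMzRFZ4mqqqmYdmVURFZomrze7t3KmHZTMzNFZ4mqqqmYd2ZVVWZ4mrzd7ty6mHVDMiNFZ4mqqqqYh3ZmZmd4mrzd3dy6mGVDMiNFZ4mqu6qpiHdmZmd4mrvMzMu6l2VDMjNFZ4mru7qpmId2Zmd4mau7zLuph2VEMzNFZ4mru7u6mYh3Zmd4iaqru6qph2VEQ0RWeJqrvMu7qZh3Zmd3iZmqqqmZh2VVREVWeJq7zMy7qpiHdmd3iJmZmZmYh2ZVVVZniJq7zMzLupiHdmd3iImZmZiId3ZmZmZ3iaq7zMzLupiHdmd3iIiZiIiId3ZmZneImaq7zMzLupiHdmd3iIiIiIiHd3dnd3iJmqu7vMu7qpiHd3d3iIiIiIiHd3d3eIiZqqu7u7u6qZh3d3d4iIiIiIiHd3d3iImaqru7u6qqmYh3d3d4iIiIiIiIh3d4iJmqq7u6qqmZiId3d3d3iIiIiIiIiIiIiZmqu7qqqZmIh3d3d3d3iIiIiIiIiIiIiZqqu7qpmIh3d3ZmZ3d3eIiIiIiIiIiImZqru6qZiHd2ZmZmZ3d3eIiIiJmZiIiImZqruqqYh2ZmZmZmZ3d3iIiIiJmZmIiImZqqqqmIdmVVVVZmZ3eIiIiIiZmZmIiImZqqqpmHdlVVVVVmd3iImZmZmZmZiIiIiZmqqZiHZlVVVVVmd4iZmqmZmZmIiIiIiJmZmYh3ZlVVVVVmeImqqqqqmZiIiIiHiImZmYh2ZlVVVVVmeJqru7u6qZiId3d3eIiJiId3ZmZVVVZneJq7zMy6qYh3d3d3d4iIiId3dmZmZmZneJq8zcy7qYh3ZmZmZ3iIiIh3d3d2ZmZneJq8zdy7qYd2ZmZmZneIiIiIiId3dmZneJq8zMy6qYdmZVVVZneIiImIiIiHd3d3iJq7zMy6mIdmVVVVVmeImZmZmZmId3d3eJqru7uqmIdmVVVVVmeJmqqqqqmYh3d3eJmqu7qpmHdmVURFVmeJqru7uqqYh3d3eImaqqqpmIdmVUREVmeJq7zMy7qYh3d3eImZqqqZmIdmVUREVmiavM3dzLqYh3d3eIiZmZmZmYd2VUREVniavN3d3LqYh3Znd4iJmZmZmYh2ZUREVniavN7u3MqYh2Zmd3iImZqqqZiHZVRFVniavN7u3cuYd2ZmZneImaqqqpmHZlVFVniavN7u3cuodmVVVmd4iaq7uqmIdlVVVniavN3u3cuodlVUVVZniaq7u6qYdmVVZneJq83d3cuodlREREVniaq8y7qYd2ZQ=="/>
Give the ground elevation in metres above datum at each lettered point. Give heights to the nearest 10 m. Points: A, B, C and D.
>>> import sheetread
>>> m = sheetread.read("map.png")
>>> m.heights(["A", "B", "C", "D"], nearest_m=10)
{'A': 1570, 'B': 1490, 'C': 1470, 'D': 1430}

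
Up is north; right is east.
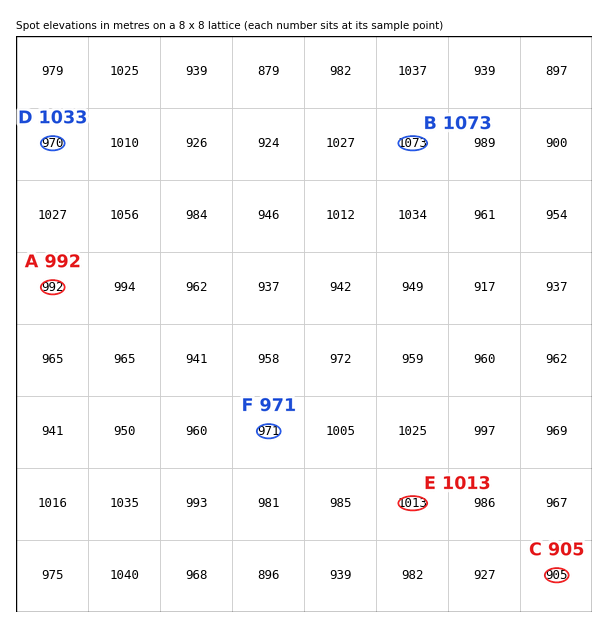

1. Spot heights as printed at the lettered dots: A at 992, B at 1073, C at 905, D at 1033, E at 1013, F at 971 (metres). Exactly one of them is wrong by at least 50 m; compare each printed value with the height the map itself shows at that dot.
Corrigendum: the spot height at D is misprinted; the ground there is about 970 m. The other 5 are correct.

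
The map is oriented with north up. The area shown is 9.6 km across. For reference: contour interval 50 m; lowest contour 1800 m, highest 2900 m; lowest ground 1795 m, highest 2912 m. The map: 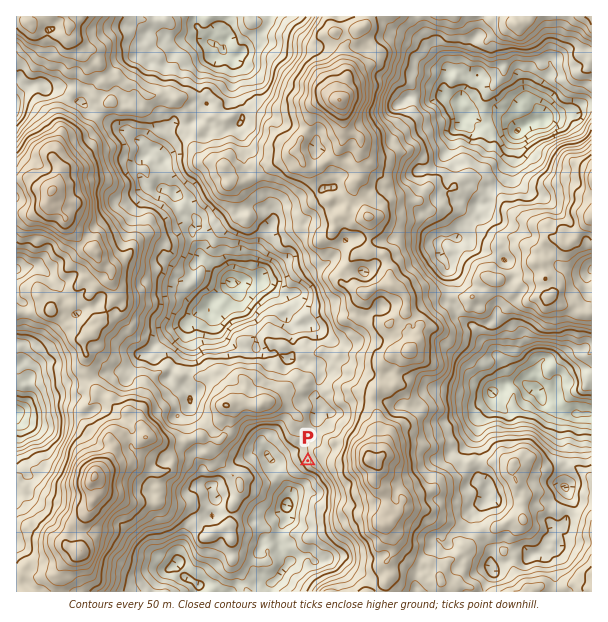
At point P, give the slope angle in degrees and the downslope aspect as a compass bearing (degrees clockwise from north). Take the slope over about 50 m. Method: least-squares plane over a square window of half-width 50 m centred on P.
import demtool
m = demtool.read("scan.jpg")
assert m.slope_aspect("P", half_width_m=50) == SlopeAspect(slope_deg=20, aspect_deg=261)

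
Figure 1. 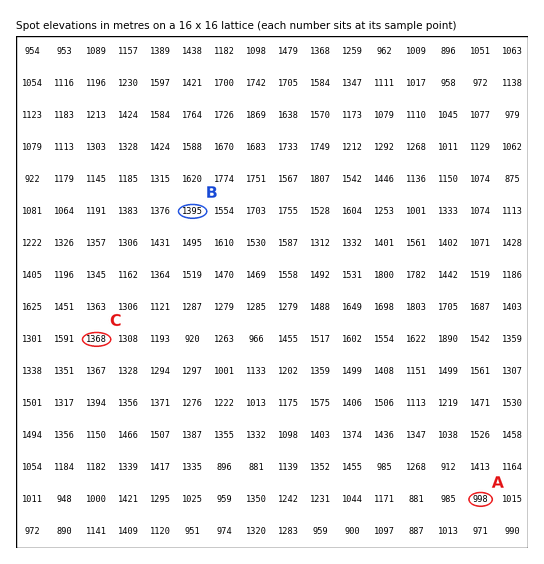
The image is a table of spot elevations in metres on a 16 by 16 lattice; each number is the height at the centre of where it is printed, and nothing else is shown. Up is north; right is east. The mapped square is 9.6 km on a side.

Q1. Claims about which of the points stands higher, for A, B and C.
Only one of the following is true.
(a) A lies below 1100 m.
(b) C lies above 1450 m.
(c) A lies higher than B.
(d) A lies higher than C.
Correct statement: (a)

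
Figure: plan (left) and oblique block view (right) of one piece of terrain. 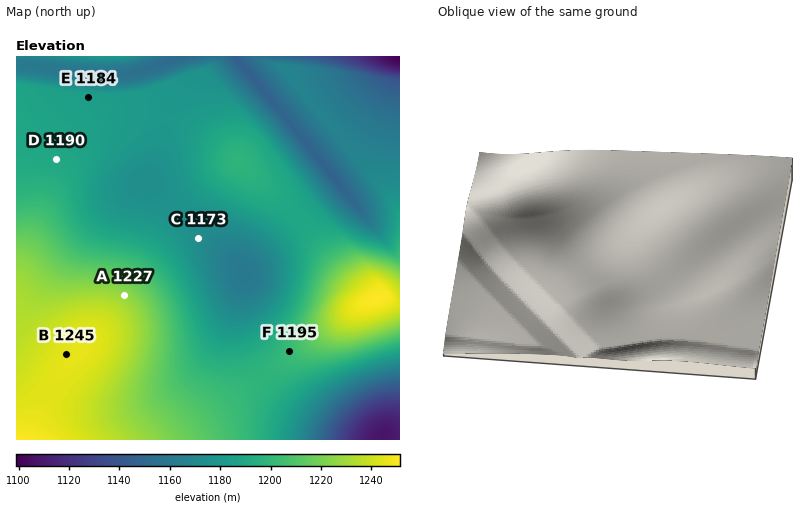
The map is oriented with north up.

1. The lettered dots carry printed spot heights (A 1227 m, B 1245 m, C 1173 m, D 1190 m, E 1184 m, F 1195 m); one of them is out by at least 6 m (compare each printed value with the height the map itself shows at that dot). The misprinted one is F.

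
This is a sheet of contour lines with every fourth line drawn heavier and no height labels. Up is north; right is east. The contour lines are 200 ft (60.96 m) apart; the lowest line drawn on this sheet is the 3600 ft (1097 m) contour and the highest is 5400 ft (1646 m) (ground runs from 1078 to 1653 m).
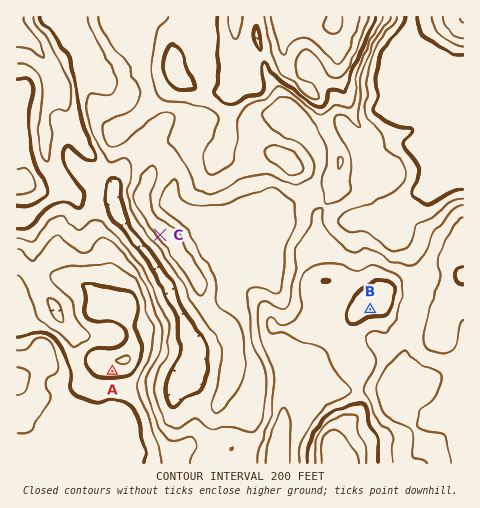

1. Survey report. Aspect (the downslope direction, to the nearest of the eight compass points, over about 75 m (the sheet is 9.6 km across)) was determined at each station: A S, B S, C SW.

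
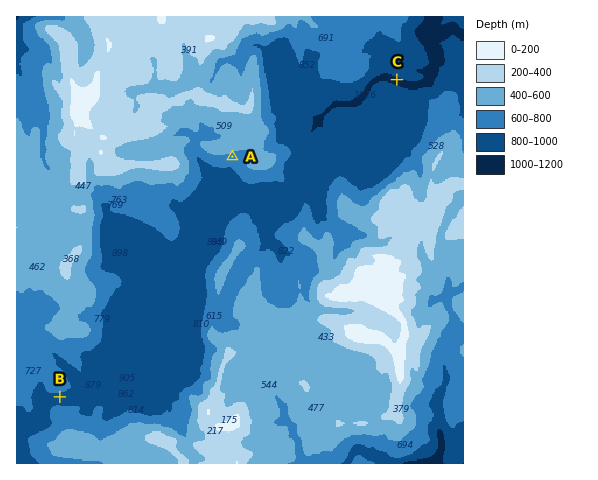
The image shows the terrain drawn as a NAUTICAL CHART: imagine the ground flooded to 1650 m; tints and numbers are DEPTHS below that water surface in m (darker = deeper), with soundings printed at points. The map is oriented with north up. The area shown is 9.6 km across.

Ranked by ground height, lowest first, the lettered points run C B A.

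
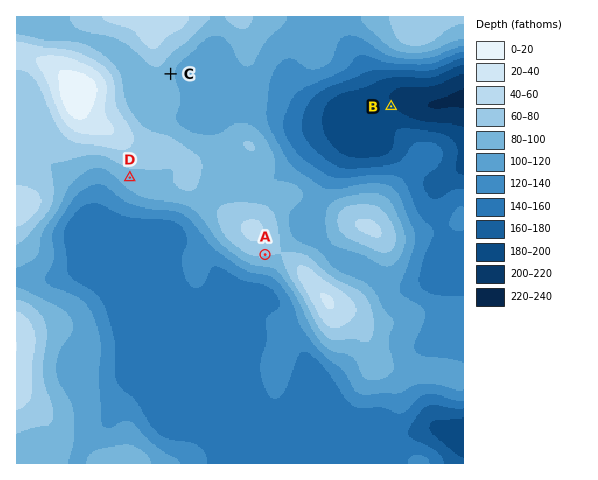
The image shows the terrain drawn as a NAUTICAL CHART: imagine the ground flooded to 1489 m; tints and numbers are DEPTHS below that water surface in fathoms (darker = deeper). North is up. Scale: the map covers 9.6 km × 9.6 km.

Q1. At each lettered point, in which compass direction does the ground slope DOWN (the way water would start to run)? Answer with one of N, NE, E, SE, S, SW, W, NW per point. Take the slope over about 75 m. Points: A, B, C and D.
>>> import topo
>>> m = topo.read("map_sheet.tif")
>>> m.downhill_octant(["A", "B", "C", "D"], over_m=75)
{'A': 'S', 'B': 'NE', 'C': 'E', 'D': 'SW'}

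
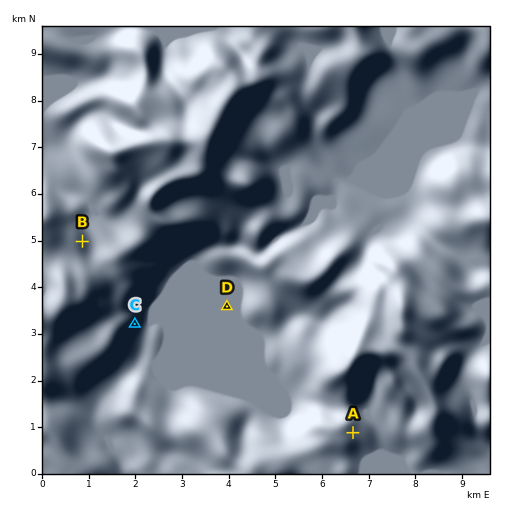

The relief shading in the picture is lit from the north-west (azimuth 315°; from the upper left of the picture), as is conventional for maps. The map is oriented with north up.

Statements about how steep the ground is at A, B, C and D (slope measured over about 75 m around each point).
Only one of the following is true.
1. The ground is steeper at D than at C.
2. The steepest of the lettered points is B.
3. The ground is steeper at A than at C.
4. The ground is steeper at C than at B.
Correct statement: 4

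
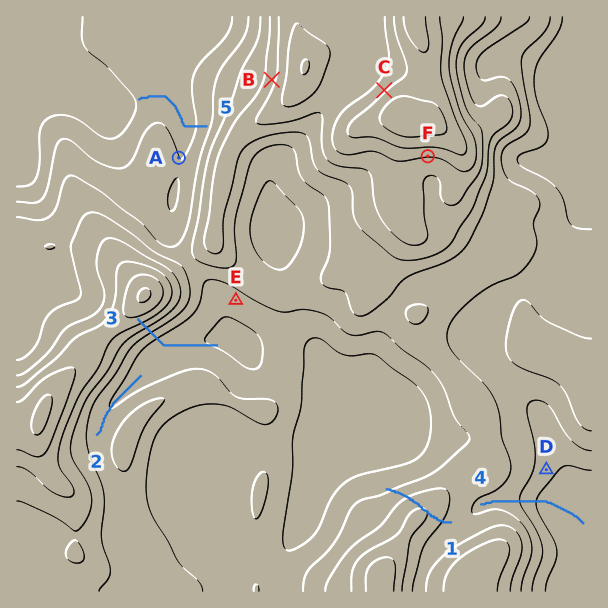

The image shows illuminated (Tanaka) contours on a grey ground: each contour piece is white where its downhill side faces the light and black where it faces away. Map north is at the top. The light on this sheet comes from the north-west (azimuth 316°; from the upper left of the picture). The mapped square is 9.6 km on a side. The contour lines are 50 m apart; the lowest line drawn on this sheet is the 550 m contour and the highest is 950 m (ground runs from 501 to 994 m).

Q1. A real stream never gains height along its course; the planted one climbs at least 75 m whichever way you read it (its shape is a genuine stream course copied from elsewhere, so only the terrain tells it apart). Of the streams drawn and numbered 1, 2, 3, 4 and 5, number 1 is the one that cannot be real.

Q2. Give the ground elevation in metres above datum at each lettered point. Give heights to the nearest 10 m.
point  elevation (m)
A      600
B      780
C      890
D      570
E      620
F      850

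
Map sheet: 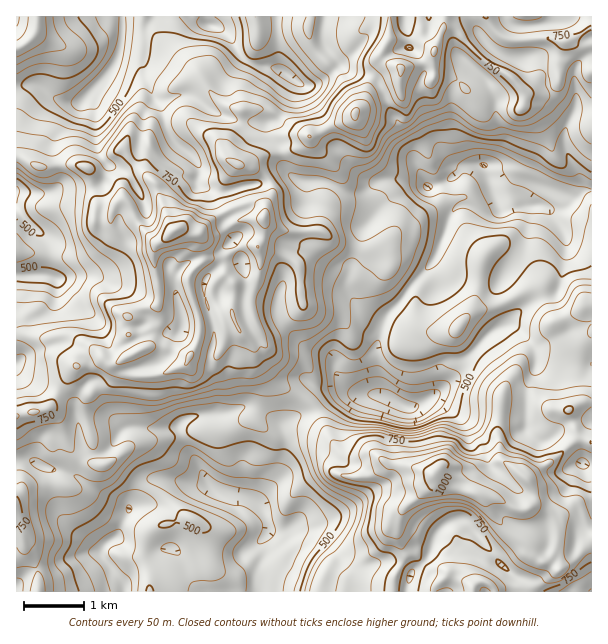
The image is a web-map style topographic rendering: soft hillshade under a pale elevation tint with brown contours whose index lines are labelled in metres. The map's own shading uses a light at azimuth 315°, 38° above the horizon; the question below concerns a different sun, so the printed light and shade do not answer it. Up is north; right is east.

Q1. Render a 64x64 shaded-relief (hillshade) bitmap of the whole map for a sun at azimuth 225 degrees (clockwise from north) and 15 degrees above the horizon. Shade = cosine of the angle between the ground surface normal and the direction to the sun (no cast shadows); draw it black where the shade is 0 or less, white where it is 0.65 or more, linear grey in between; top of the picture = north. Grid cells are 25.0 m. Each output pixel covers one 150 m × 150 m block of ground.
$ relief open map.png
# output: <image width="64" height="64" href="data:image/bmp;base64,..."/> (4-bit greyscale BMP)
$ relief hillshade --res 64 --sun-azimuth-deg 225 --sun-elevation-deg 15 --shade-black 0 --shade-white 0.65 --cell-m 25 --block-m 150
<image width="64" height="64" href="data:image/bmp;base64,Qk12CAAAAAAAAHYAAAAoAAAAQAAAAEAAAAABAAQAAAAAAAAIAAATCwAAEwsAABAAAAAAAAAAAAAAABEREQAiIiIAMzMzAERERABVVVUAZmZmAHd3dwCIiIgAmZmZAKqqqgC7u7sAzMzMAN3d3QDu7u4A////ANlBERIiNqt0RFV4h2RHeJqod3eIh0SIaapVQANGirl3yUEBEiJHunRFVnd2Qkd3iqh2ZniHNIiJh0IAFYvMlneoQAABEmq5ZFVWd1MSVnd5mGVWd4dXmHZCEAFr3cpkVpgwAREkmphlVWd2QhNWZniHVWeJqpl1VCIiNs7adTJWhjEiI0eGZ2VWd3ZDNVZmZ3ZWeKzMt0RVRFRr7ZVEM1h1ISI1ZmaJd3iIh1VVVWZnd2Z5zuyVRFZlRL/qZEVEaWMAAlZ3eKmHiImGVDNFZ3eId4rN2nVEV1RK/6ZURlR3QAAVd3d3d2ZniFMhATR5iIiImry5ZVVmVZ/7Z3ZmVWQAAEeHdkRWZVZiAAABJZqZmqq7vLl2Z3eL/+iJhlVEQwADeIdlM2h3ZRAAACNIu5irzd3cqIiJrN//qIZUMiIxASWIdlRFiYdRAAA1Vnq6ib3v/+yoibvM3tlUIkQgEhARJXdVZ3d3ZTESNXiZqqmKz///7bqqq6h3YxAmhQAAABATVVipdVZVRFVZvLqqmZvv/9y7u7uqhEQxAmlxAAAAACV3iqhkVnh3ZI3bmZmZrP/oVovKmYdDMQAXlhAAASM0epiYdURXiHVFzsl4iZq97YVoq4VDIiEAADcwAAETWHiqiHZkNFZ2VFnsl3iZqb3ah3iXEAAAAAABQwAAAkWLiJh3V2MzREREe8mIiaqYm7mFVkAAAAAAAANTAAJFV5l3iIZXUiREMzR5h3eJqWaKmGIQAAAAAAAAFXMANnd3Y3iahVdCNWZlRXdmZ4mFRoh2IAAAAAAAAABIhCNYiJgxaIhjV1RomZiIiHd4h2VoiHQAAAAAAAEAFpqnQ2iZl0QzMyN4Zpq7y6qqqqqIeIiIcgAAAAAldlV5u7hDaIdkRBAjNYh4vMzLqru7u6qpmIYwAAAjRqupiZqruENWQyIjI1Z4h3m7u7ury6q6q7mHUhAANWeL7KqqqZmWMkMiMyJXiZmHnMu7qqvbh5mrqHUiQgJnib7bqaqpmHUzITREQ3iaqYituZh3irdFiKqXZUVgBYmZzcqZmZmHZUMSVmVUqaqYZ6p3d3d4hSV3mYd0NDAXqoi9upiJmXZVQhNnZmW7uXZXhUd3ZmZkJHeJh0ACIlm6d6ypiJqpdlVDJXd3d6uodmYxV2VDM0VEeJllABRVe8hWmod4m7hVVVRHmHd4iHZVMQKKdDM0aFN5hVIASIeJlUWId3eJlkRWVXmpd4hUMiEAJrtlVWV6U4hTQAOKl2ZkRXd3Znd1RGd3mph3h0QyIjRs6mVoZItDh0QwFqqFM0RVZ3ZUVlREZ4iIdVeHRDI1Vq6kJHhEqyV1NCA3qVECRWZnZlREVENGeIdTR4ciISVouSEleES4FWZVMkeYMAJGd4dmU0VVQyRnd1NYdREAJWiENWipNrUmeGVTN5cgE1eIh2VEVmZTI1ZmVGdCIiJYmXZ4msk3lEeXNHQ3lyEkZ4iHVURWd3U0ZmZUZSB3eKu6mZqr2DeFWIQWhDemIkVniIdURFd3hlV3ZUNDIpmZq7u7u63oWIeHUjm1OIQkVWd3dkMzV3iHVndlQiNWZmZ5vMy6vemKuoYyXMU1VFZmZndlQzNGd3dVZVUxFGcyNHnN3Kmt2rqrpBOLgyRmZ3UjVmVDMjV3ZURDMyAViAFHnN7amK2nqYhgBImGRVVnUAFFVUQxJXZUIREiECeYBJu83biHuUaVMwAHmrlBEjMAAkVVQyEUZkEAABERWZhay7vMl3iUOXEAACeJlQAAEQEjVVUyEBRUIAARERR4iJupmauHeWBbYAAANVZzAAI0QzNFVTEAA1QyElMkV4d4mYeJqnVnEJtAAAEzMzAAAlVTMzRUIAATRUIVdmiYd4i8upmqZGQE2RAAJWVDIgACVURUNEMQAEQ0MCeHiYeJl//7q8yGYyrDAANZqpiHAAVniXM0QyAGhUQhSJiYmsuq/9mc7GRFikABI1rduoQAaqu5VGdlIDmFVCJpmZrO2q3rZGqUAXqVISESjvt0IRa8u5VYmFMRemVmRqu7ve6XzWMRRTAEqmRTABffxiABN6u5VHu4MiSYVoib3d7t2VjLMiNEEAWHRFECfO2DAAFHq7ZHvtYSV5domb3u7ty3WrsyMzIABGZEIBe8yEEAI1erhGv/syV4h4mb7+3dy5Z6uzMyEAAEZkEQOaliABNEV3Ujff1yJXh4mq7+ut7KhniqMiEAABV2MRFIdBAUdlVlIAJryUEDmWiaz+uK7qh2Z5oyEAACRnZCEVZBBImFRSAAA3mFIAbYWarNt2nLhVVWiiIRI0Vnd1MTdjNphUIQAAAUd2MACtVZl5qGWKlkRVWLMjV3Zmd4dUeHZ5dDMQAAAEd3UQA8o1l0eGRZy1M1ZJ1VeZh2ZniGV3d4dDQgAAAGvLgyI42TWFJVQ33XEUdUvniaqYdmeJdnZndTQgAAAp3ut0aJvIRHQTM33WADV1a8iJqphlRol2d3dUQgADRp3uyFiru5MBZAE42yAEV4Z5l4mZhlM0iYd3ZUMgAHqYveyFeqqXMAOFAY2ABGeImIh1eHZTIRNpl3ZUIAAFu3et2laZmHYwOIMFyAOJmZmpd2Z2QyEAElmXZTEAACnKZZy4R5mIh1FHY0dxKaZVZmQ0WIUQEQEiWZZDIAAEnNpFm6ZXiHeZQEdVZSKKQTVUM0V5lQARESNplTMhAlm92TSKllaHd5lBVlZjJqcTeGRFVX"/>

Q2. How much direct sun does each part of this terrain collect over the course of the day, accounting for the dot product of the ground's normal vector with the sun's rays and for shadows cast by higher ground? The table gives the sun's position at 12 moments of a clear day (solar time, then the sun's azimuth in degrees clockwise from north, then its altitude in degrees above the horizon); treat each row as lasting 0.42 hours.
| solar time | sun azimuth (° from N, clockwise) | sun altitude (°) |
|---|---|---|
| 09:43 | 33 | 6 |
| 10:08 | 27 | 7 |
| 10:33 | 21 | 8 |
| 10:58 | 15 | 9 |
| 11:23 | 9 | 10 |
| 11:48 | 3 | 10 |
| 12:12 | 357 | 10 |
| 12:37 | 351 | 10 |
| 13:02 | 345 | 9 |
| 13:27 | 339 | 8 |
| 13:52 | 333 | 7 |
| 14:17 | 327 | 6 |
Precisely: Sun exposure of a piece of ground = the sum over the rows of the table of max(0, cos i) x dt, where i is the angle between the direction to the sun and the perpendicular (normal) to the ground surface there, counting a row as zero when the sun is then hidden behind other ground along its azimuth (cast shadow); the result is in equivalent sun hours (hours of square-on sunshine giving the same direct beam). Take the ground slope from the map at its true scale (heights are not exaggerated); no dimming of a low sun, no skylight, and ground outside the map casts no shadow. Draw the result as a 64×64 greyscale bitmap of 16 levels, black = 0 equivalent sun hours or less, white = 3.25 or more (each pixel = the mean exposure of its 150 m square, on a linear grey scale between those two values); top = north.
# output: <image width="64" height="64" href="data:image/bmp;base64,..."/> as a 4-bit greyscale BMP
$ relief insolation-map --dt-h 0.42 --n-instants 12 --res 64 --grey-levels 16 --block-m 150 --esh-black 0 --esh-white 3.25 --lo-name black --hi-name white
<image width="64" height="64" href="data:image/bmp;base64,Qk12CAAAAAAAAHYAAAAoAAAAQAAAAEAAAAABAAQAAAAAAAAIAAATCwAAEwsAABAAAAAAAAAAAAAAABEREQAiIiIAMzMzAERERABVVVUAZmZmAHd3dwCIiIgAmZmZAKqqqgC7u7sAzMzMAN3d3QDu7u4A////ACVUNEVEQyRERDIQABIzM0ZkNDMzQyJEIAJCFjIQAAAAAlVUVVQxE1VEQyESMzIzRnUzQzREECRiFXinMQAAAAAANWZlVSACVURDMjRlIzM0d1RUMzQwAkZ3mVIAAAJBAAAjNFVCASJEREMzNVQzMzRodUQhAAAAFEMhAAABRGYgESIREQAUQzNDMiMyIjMzM1eGQzEAAAAAAAAAACNVNEESMiMQABIiEQAREhEBIzMzNFVDEAAAAAAAAAABNDQzMhNVZBAAABIhAAACIiESIiIjNDMyEAAAAAAAABREQzMkJVZBAAAAE0QyETVWZTIQARESEURCEAAAAAABEAEiMiU1VCAAAAACRmVHh3h1QxAAEQAABEMgAAAAAAAAABNDRVQyAAAAAAABJHdmVCIQEQAAAAACVlIAAAAAABVkNXZFZDEAAAAAAAABIRAAAAASEAAAAABFVSAAAAI0d2VWiYd1MiIiAAAAAAAAAAAAAAIhAAAAAAIiIQEkZ4lzEkVoqodlRDEAAAAAAAAAAAAAASEQABIQABNCEjRomEEkeImYdSERAAAAAAAAAAAAAAAAARE4uWIAEjZjI2h0FHlhNEQQAAACRkEAAAAAAAAAAAAAE2dDIiaJq6ic23OM3rYQAAAAESM0ZRAAAAAAAAAAAAAkRGVGvM7//s7rqs7szGEAAAARIiIREAAAAAAAAAABETRGd5q83t3f66qIipdXhRIAAAEiIgAAAAAAAAAAABISRWic/////+7+y2dlZCJFWAAAASIgAAAAAAAAAAABIiNXm+////////uYh0MzIRJmMQABEQAAAAAAAAAAAAEAEkerzN3KdEnvtkRUMzMgACK6ljIAAAAAAAAAAAAAAAAAFZqpdUIAADdkM0MzM0VmIby6UQAAAAAAAAAAAAAAAAJHh1IRAAAAAVVDRDNFequXmGYwABAAAAAAAAAAAAABJXVDAAAAAAAAFmZnVFeIial1QyEAAAAAAAAAAAAAAAE0IjAAAAAAAAACaIl0WHZWZ1RDIgAAAAJWUQEhAAAAAAADIAAAAAAAAAA3mpZWZURFJDI0UxFCAAJXUSEAAAAAESMAAAAAAAAAACSKqWREQzMBNGd0NndiACV1IiAAABMxEQAAARAREAAAFGiahEQzIQASRVWJY1l1aKgiMQAiVBAAAAARIjMyEAACVoiEIzMxNFZVerlkNGZURjIhEzRkAAAAAiEkRDMiEAAVd2MRIzNnm7zKhUMzQxEjRCM2NnMAAAATISRURVVTEAAlRDERI2VomHZSEjIQEhJUI0RGQhABEiMhAkVWZ3YxAAJWd2IRd1V2VCFZhSEhAWNEVEQiESNDMyAAJFZ4iGUxADabpjJ4h3dUNrqXVCACUkRDMiIjRUMyEAATRWd4dndSElioZaqYiGVohlQyEAMyESMhESNEMiEQAAFERFZlV4ZDNGiqZWU0VVQzMyIAAhERUyEQE0MhEREQADQzNEQ0VmVTSLwAAAARERIiIQABACVkMRACMhEiIiIQFEMzMiI0VVVomAAAAREAARIQAAAAFDIhEBQxABIjNDESRDMzERNFVnh1IiMzMQAAERAAAAFFEAESRCAAASMzMyEkREQxE0VneGVWVUMhAAEjMgAAABNDQyEiIQAkVDMzIiREVmQ0Zmd1VWZCISEBEhFpMAEUQANSEAAAFVVVRDMyIjRXiHZnd1M0QhABIhESE7qHRYZSABAUiYiXUyNEREMiNEaKqGZkMSMxAAE0RCEmhozK2zJUQ0Z4mYUhEjRFVTIkREI0MiESMzEREjRUMCZUit/cpTR5ZVVVQxERI0VlMRMhAAAAAAIzMhASNHdzZjSKzbiLyXlkMzMiEREjRVMhEQAAAAAAABQQAAEjaJiUE3qGdTEUm4ZCEREAABIyEAEAAAAAAAAAAQAAAAATWWEWqoRDEAAChyAAAAAAAAAAAAAAAAAAAAAAAAAAABNnQ5yVQ0QgAAJzAAAAAAAAAAAAAAAAAAAAAAACVkNHhiAWhkeGIQE0RDAAAAAAAAAAAAAAAAAAAAABAFiZiKzHEDZDeGIRNniGMQAAAAAAAAAAAAAAAAAAACAAiHeImqmVREVlEAJXmqhkMQAAAAAAAAAAAAAAAAABEAB3dnq7u6lUd1EAJHiHZkMiMgAAAQAAAAAAAAAAAAAAEHd3icy7uoeWQRNqzJZmd3moMAABAAAAAAAAAAAAAAEiZ4maqoiruIhkRpy3MiImruyVISIgAAAAAAAAAAAAASNmZ3dVVYq4iniJliEzM1re3Jd2QyAAAAAAAREzEQAAE2VDEAEjaKmGR5hBSJmZu7vLqqunQQEAAAASISRCIQABIQAAABNWeHMiIhN3iauod3iru6gxExABATMgATRSAAAAAAAAAkVnZWUyNVaJmoYxAUjOtyEiEgETQgACh0MRAAAAAAABNVZmZlRVRpu5UgAABZdSASETUzMgAFqWQ0ECAAAAAAAUVVVWZmVXlyAAAAATNDEUd1IjMQApyFVDMRUAAAARERNURFV4d4liAAAAAmIUdjjupBMQA6cgARIgAjAAE0RDIkREVomrylIAAAAUQhFZcjQ1cwA5QAAAAAASlBJGd2YzRERXi9/YQyIhESMjMiaFVUeTAnMRRmVGhzNlNFd3ZkNERneJqmMzIzMzMzREM1ZmVWQlQAWGVpqqhERERWZVQzNHdmUgASIkRERDRFVDREREVUQQJTAAEjRW"/>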